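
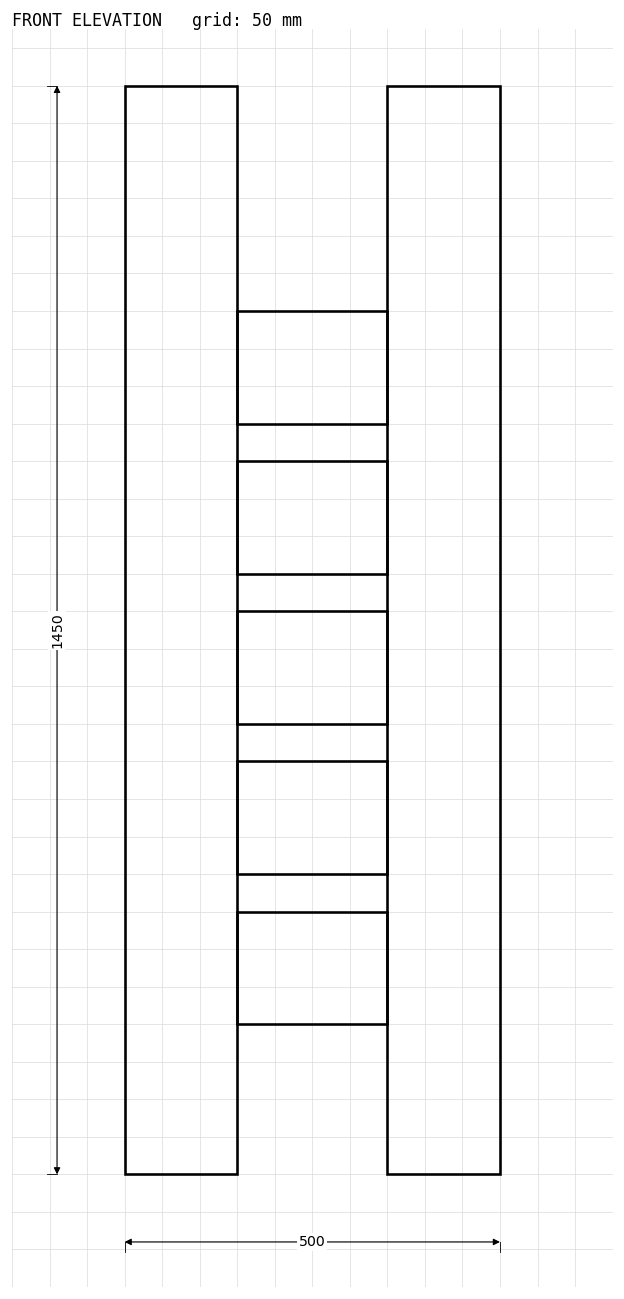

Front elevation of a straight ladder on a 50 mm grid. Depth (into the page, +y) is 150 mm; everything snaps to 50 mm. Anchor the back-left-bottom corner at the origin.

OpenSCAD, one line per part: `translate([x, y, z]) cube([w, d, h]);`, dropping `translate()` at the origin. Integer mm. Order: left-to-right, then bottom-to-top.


cube([150, 150, 1450]);
translate([150, 0, 200]) cube([200, 150, 150]);
translate([150, 0, 400]) cube([200, 150, 150]);
translate([150, 0, 600]) cube([200, 150, 150]);
translate([150, 0, 800]) cube([200, 150, 150]);
translate([150, 0, 1000]) cube([200, 150, 150]);
translate([350, 0, 0]) cube([150, 150, 1450]);


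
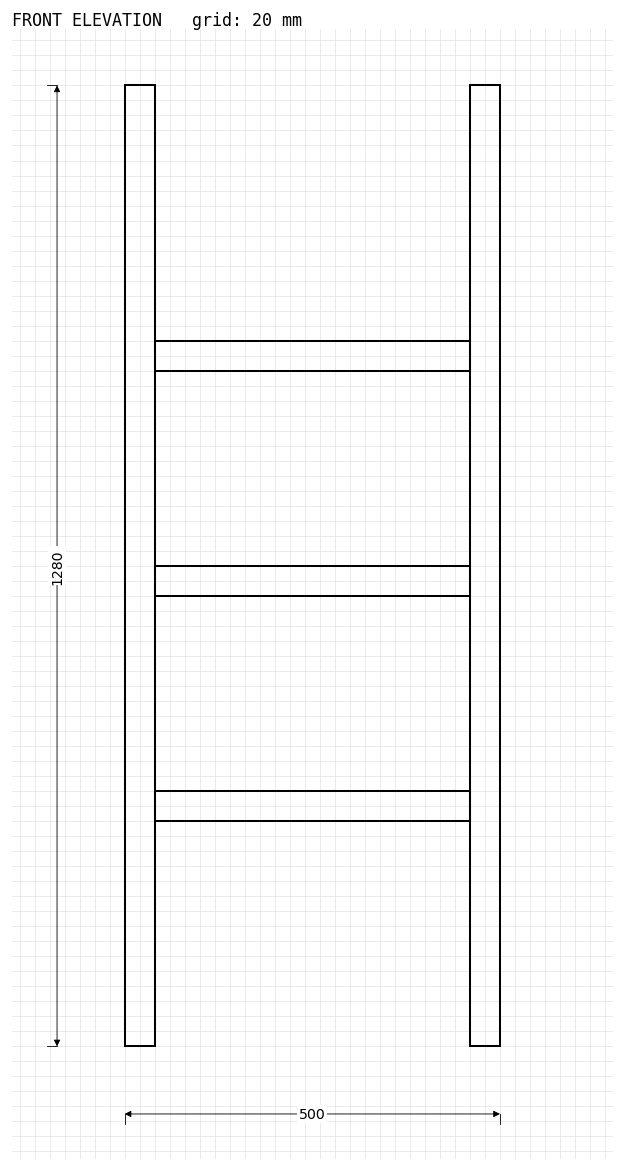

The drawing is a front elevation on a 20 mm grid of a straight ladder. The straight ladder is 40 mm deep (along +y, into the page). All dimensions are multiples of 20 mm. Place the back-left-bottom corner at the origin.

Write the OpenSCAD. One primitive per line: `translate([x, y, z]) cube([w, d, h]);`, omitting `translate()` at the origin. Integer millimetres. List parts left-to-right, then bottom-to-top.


cube([40, 40, 1280]);
translate([40, 0, 300]) cube([420, 40, 40]);
translate([40, 0, 600]) cube([420, 40, 40]);
translate([40, 0, 900]) cube([420, 40, 40]);
translate([460, 0, 0]) cube([40, 40, 1280]);


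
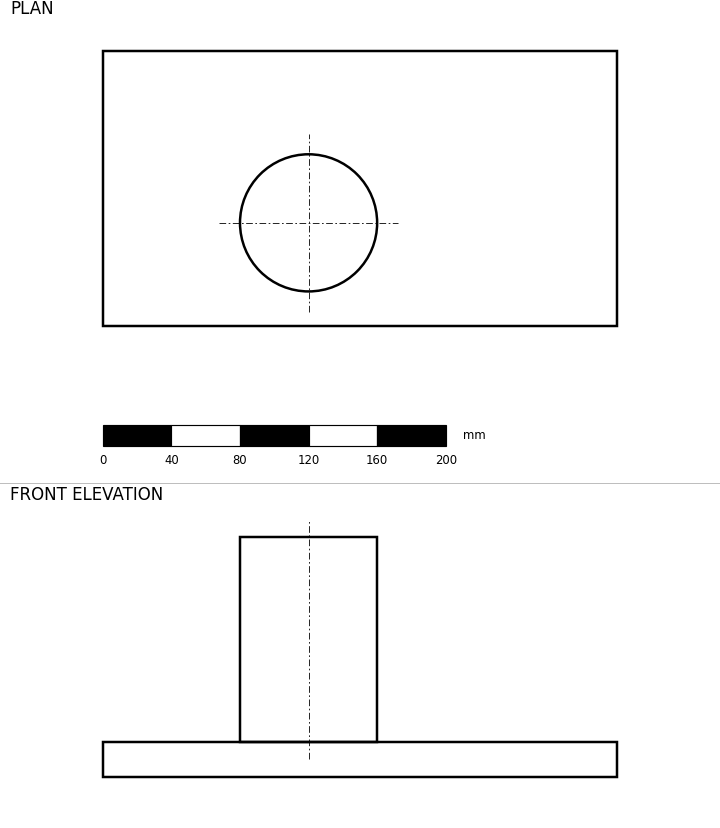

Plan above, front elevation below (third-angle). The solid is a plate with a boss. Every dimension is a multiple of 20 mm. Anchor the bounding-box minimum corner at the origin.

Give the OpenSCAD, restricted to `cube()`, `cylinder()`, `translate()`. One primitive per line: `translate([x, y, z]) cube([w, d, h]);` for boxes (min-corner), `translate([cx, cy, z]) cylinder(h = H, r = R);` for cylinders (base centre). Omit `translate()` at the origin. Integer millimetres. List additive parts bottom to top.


cube([300, 160, 20]);
translate([120, 60, 20]) cylinder(h = 120, r = 40);


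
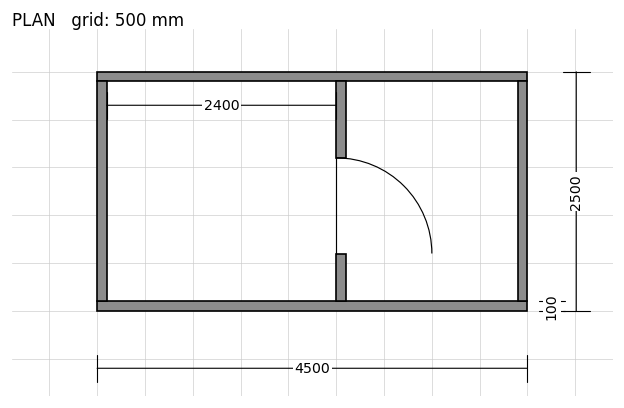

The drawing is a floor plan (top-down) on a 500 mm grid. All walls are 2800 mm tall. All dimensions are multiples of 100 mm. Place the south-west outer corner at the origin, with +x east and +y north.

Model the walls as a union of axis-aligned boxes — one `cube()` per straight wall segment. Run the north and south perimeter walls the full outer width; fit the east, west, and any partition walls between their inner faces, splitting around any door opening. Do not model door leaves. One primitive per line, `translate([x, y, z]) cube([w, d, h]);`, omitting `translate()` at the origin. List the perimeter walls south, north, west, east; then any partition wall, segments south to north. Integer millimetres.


cube([4500, 100, 2800]);
translate([0, 2400, 0]) cube([4500, 100, 2800]);
translate([0, 100, 0]) cube([100, 2300, 2800]);
translate([4400, 100, 0]) cube([100, 2300, 2800]);
translate([2500, 100, 0]) cube([100, 500, 2800]);
translate([2500, 1600, 0]) cube([100, 800, 2800]);


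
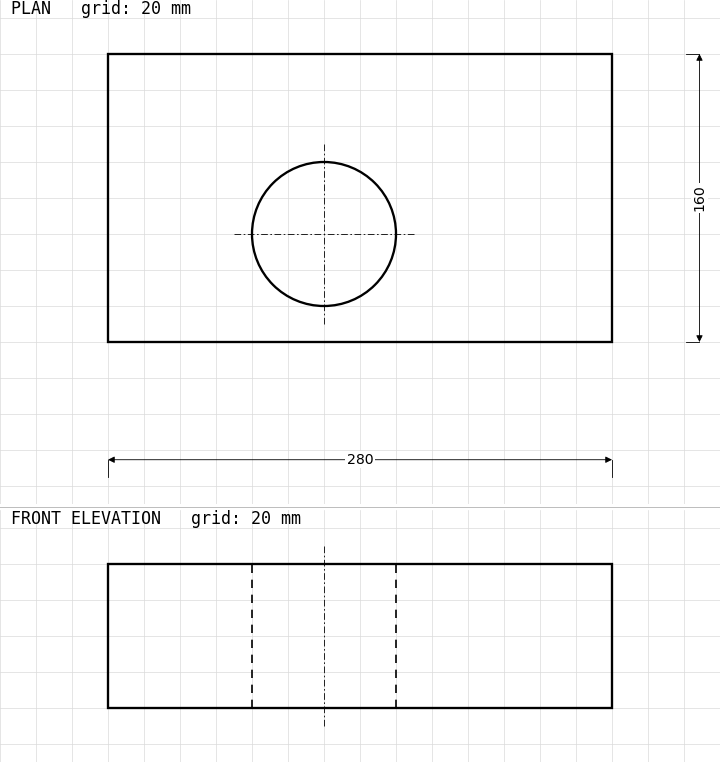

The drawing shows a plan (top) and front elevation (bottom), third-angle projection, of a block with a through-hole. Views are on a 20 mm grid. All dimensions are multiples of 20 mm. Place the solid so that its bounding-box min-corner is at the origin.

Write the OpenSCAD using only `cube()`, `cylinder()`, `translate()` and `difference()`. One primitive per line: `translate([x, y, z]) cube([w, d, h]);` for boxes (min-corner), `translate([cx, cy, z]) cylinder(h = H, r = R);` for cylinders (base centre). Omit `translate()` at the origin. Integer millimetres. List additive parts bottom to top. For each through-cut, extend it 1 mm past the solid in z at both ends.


difference() {
  cube([280, 160, 80]);
  translate([120, 60, -1]) cylinder(h = 82, r = 40);
}


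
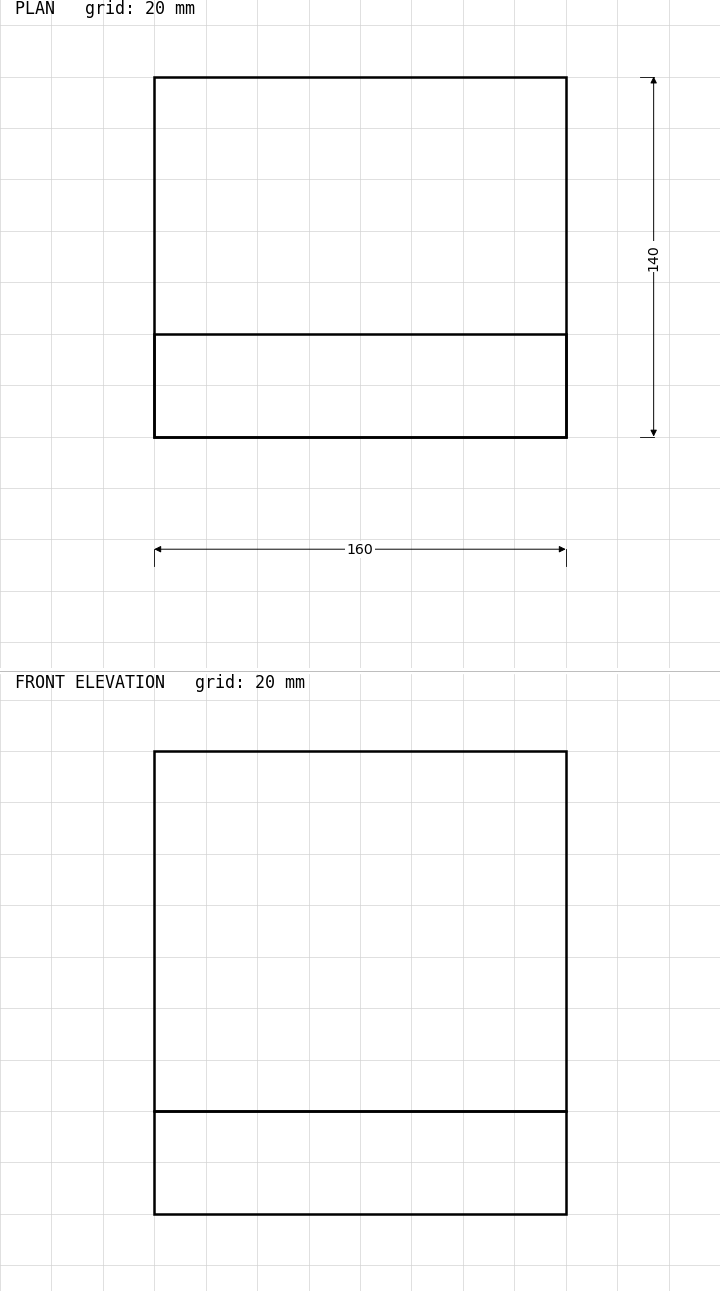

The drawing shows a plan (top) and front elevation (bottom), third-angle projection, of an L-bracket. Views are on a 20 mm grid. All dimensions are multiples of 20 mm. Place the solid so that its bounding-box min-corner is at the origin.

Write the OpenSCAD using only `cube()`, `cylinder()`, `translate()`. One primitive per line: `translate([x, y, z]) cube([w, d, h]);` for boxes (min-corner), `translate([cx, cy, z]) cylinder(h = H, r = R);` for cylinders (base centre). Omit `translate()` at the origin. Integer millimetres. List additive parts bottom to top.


cube([160, 140, 40]);
translate([0, 0, 40]) cube([160, 40, 140]);


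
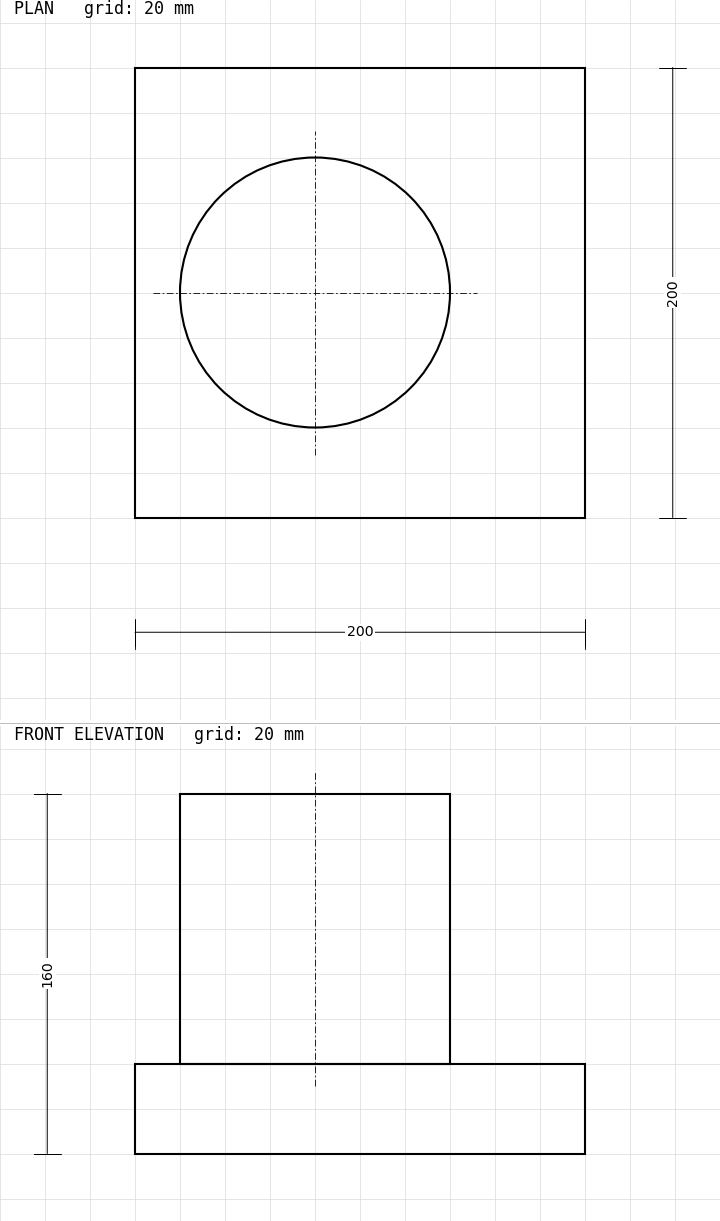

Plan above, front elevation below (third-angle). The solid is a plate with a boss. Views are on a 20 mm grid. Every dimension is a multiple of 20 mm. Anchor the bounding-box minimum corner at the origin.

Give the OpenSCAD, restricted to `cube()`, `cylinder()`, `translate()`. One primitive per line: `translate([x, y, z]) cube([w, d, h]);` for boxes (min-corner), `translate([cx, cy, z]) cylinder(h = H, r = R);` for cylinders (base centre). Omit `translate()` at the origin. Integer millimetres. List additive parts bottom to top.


cube([200, 200, 40]);
translate([80, 100, 40]) cylinder(h = 120, r = 60);


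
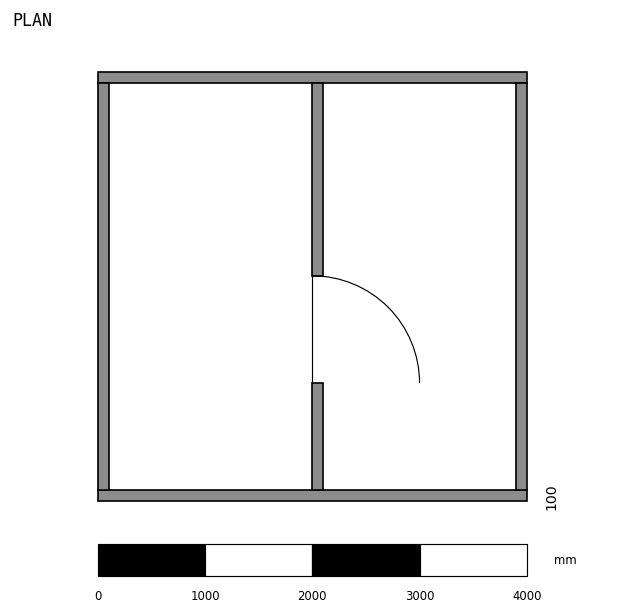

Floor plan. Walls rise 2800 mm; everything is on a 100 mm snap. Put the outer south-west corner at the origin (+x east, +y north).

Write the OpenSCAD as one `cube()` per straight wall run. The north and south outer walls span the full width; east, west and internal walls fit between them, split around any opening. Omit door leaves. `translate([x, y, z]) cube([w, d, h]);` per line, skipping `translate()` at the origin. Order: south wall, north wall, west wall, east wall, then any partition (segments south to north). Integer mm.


cube([4000, 100, 2800]);
translate([0, 3900, 0]) cube([4000, 100, 2800]);
translate([0, 100, 0]) cube([100, 3800, 2800]);
translate([3900, 100, 0]) cube([100, 3800, 2800]);
translate([2000, 100, 0]) cube([100, 1000, 2800]);
translate([2000, 2100, 0]) cube([100, 1800, 2800]);


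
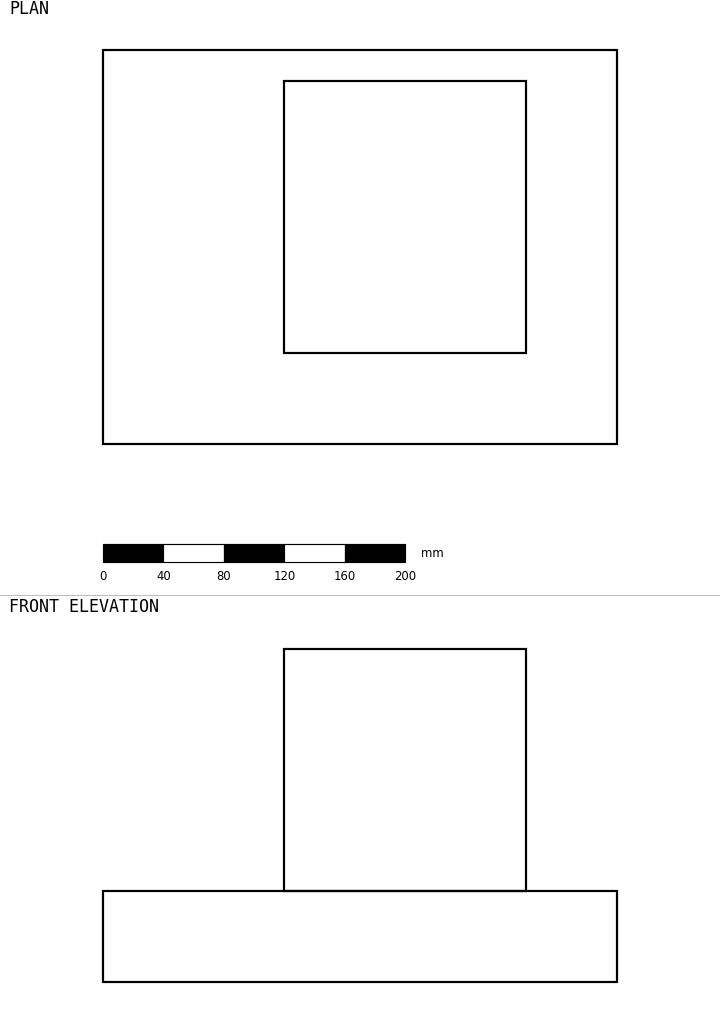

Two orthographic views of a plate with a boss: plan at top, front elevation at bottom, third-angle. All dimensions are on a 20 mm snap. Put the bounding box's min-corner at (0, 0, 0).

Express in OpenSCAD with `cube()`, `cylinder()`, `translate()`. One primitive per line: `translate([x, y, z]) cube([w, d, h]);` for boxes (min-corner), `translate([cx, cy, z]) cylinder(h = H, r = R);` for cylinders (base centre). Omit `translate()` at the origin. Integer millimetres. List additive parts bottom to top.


cube([340, 260, 60]);
translate([120, 60, 60]) cube([160, 180, 160]);


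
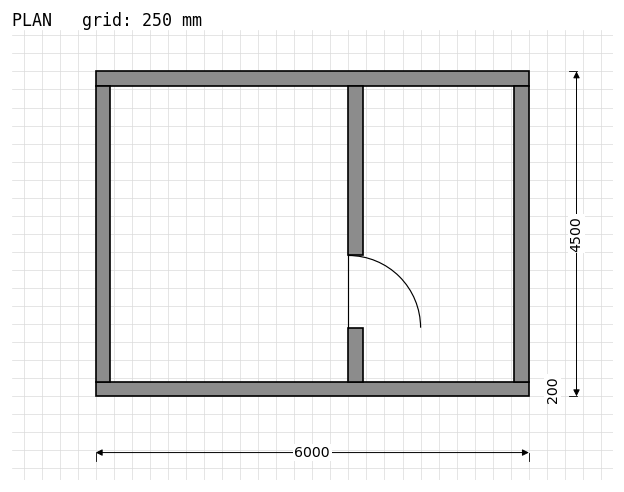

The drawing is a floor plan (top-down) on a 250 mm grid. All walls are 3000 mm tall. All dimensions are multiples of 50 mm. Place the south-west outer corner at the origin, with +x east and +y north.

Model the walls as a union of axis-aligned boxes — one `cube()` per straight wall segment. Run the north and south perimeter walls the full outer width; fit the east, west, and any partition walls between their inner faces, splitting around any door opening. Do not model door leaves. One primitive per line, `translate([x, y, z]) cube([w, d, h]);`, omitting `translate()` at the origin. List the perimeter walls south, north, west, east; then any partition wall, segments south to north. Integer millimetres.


cube([6000, 200, 3000]);
translate([0, 4300, 0]) cube([6000, 200, 3000]);
translate([0, 200, 0]) cube([200, 4100, 3000]);
translate([5800, 200, 0]) cube([200, 4100, 3000]);
translate([3500, 200, 0]) cube([200, 750, 3000]);
translate([3500, 1950, 0]) cube([200, 2350, 3000]);


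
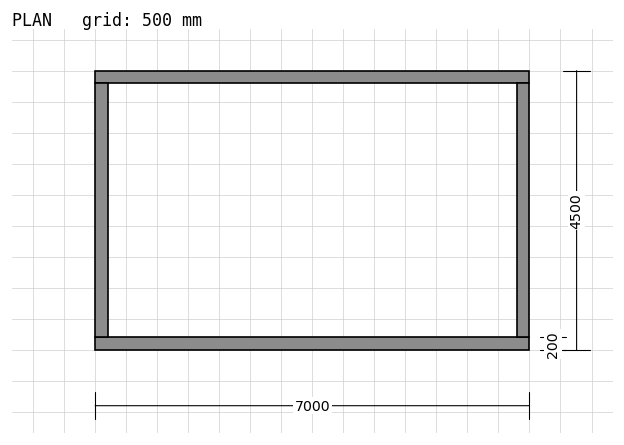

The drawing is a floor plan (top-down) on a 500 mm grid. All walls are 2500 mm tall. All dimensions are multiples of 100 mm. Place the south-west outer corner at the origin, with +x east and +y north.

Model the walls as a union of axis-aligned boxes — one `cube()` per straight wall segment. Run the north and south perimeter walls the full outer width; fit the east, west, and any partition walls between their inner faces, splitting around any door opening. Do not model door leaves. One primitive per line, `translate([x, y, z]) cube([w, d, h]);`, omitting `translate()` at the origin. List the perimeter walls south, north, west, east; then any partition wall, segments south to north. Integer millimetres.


cube([7000, 200, 2500]);
translate([0, 4300, 0]) cube([7000, 200, 2500]);
translate([0, 200, 0]) cube([200, 4100, 2500]);
translate([6800, 200, 0]) cube([200, 4100, 2500]);


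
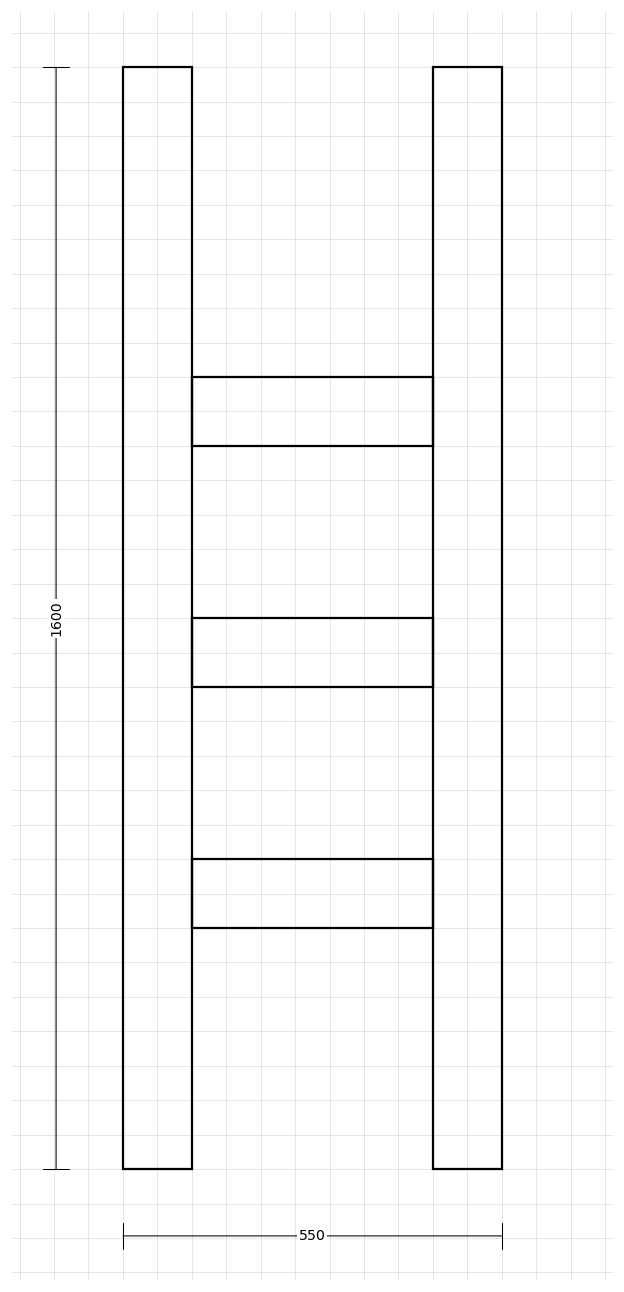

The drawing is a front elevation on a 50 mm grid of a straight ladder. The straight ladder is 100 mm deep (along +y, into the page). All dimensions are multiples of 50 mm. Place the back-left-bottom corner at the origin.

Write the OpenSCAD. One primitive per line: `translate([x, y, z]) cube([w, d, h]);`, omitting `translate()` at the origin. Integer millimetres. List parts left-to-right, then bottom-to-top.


cube([100, 100, 1600]);
translate([100, 0, 350]) cube([350, 100, 100]);
translate([100, 0, 700]) cube([350, 100, 100]);
translate([100, 0, 1050]) cube([350, 100, 100]);
translate([450, 0, 0]) cube([100, 100, 1600]);


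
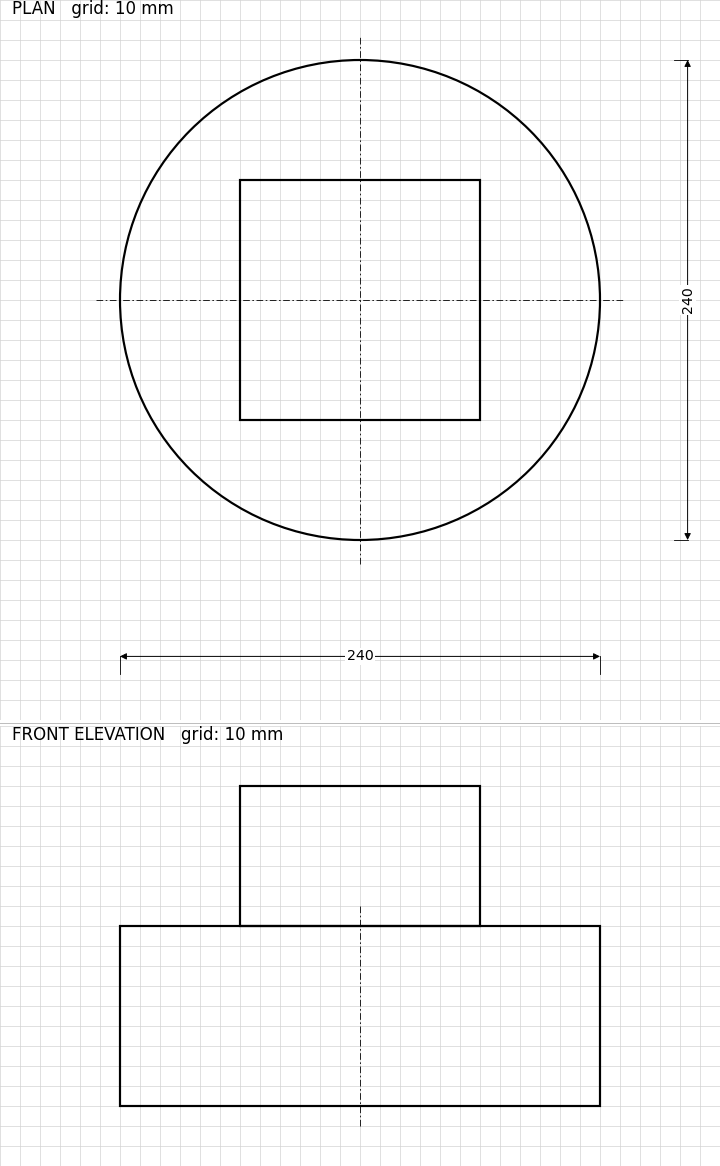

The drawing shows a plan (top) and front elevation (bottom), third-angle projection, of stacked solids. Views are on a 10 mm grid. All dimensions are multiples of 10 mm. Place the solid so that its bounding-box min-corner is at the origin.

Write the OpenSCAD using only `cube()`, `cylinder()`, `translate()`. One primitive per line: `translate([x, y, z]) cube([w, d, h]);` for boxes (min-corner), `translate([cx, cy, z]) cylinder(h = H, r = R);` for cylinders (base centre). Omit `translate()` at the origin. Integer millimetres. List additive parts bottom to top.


translate([120, 120, 0]) cylinder(h = 90, r = 120);
translate([60, 60, 90]) cube([120, 120, 70]);


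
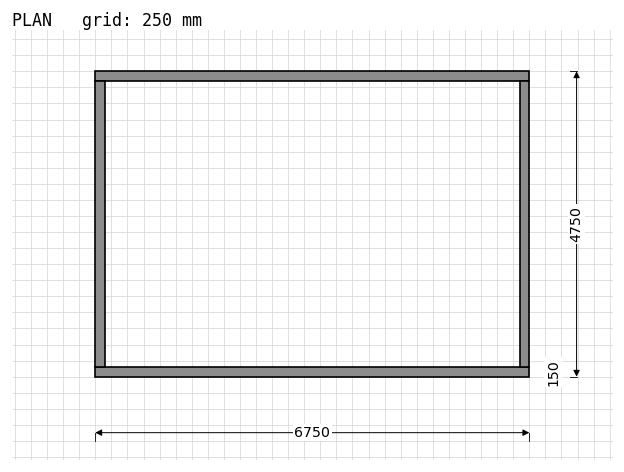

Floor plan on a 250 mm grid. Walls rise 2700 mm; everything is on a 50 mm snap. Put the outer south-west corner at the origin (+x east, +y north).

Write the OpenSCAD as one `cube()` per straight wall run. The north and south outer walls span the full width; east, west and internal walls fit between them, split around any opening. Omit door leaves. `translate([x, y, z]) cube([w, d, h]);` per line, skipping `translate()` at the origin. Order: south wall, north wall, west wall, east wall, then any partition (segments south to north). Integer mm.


cube([6750, 150, 2700]);
translate([0, 4600, 0]) cube([6750, 150, 2700]);
translate([0, 150, 0]) cube([150, 4450, 2700]);
translate([6600, 150, 0]) cube([150, 4450, 2700]);


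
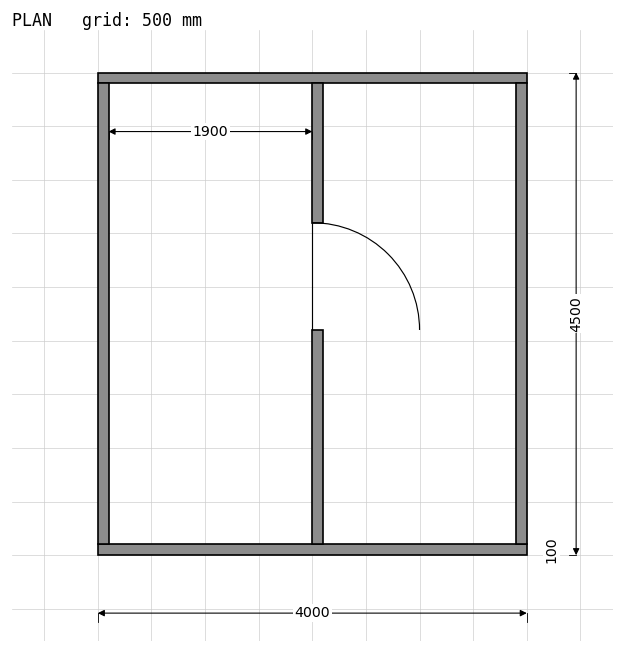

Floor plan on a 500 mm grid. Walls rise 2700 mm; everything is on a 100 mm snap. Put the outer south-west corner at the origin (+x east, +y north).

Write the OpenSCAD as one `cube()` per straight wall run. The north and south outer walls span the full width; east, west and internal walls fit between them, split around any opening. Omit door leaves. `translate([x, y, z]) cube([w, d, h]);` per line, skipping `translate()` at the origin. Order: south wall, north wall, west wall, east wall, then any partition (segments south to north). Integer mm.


cube([4000, 100, 2700]);
translate([0, 4400, 0]) cube([4000, 100, 2700]);
translate([0, 100, 0]) cube([100, 4300, 2700]);
translate([3900, 100, 0]) cube([100, 4300, 2700]);
translate([2000, 100, 0]) cube([100, 2000, 2700]);
translate([2000, 3100, 0]) cube([100, 1300, 2700]);


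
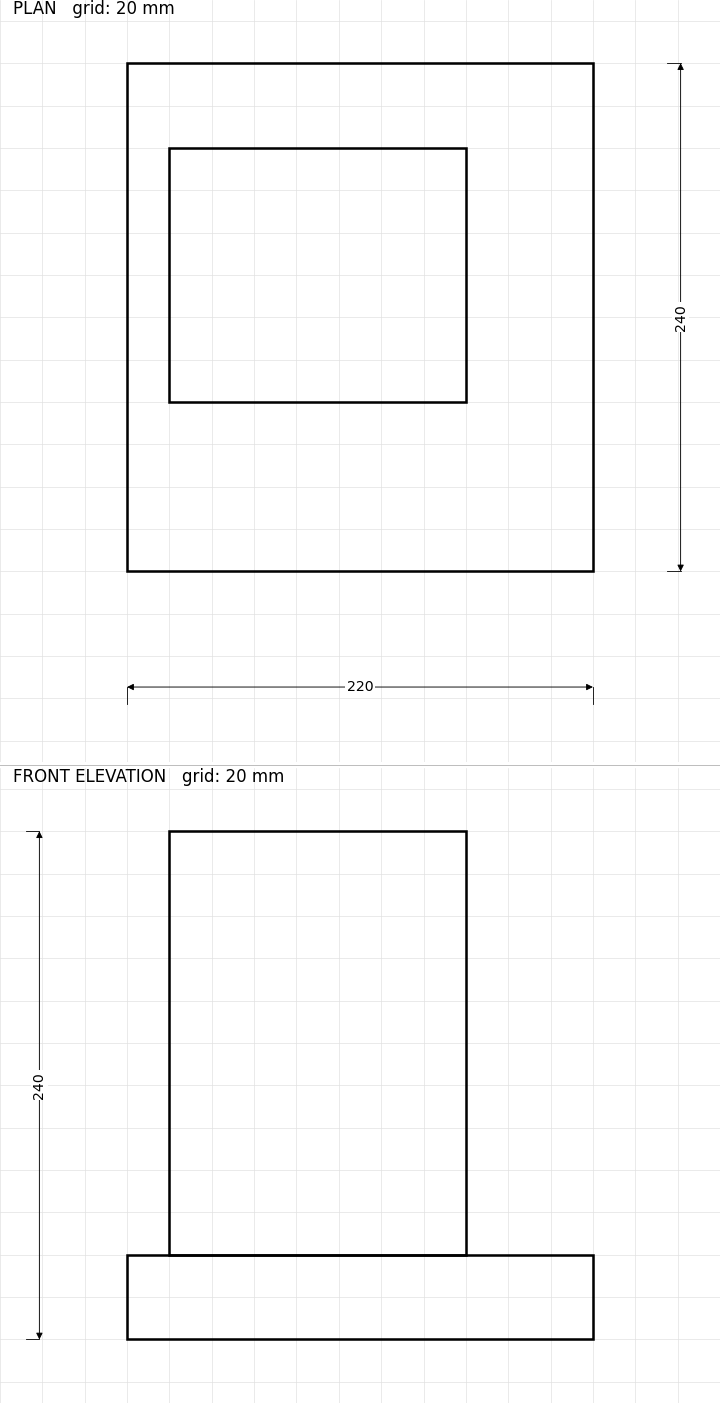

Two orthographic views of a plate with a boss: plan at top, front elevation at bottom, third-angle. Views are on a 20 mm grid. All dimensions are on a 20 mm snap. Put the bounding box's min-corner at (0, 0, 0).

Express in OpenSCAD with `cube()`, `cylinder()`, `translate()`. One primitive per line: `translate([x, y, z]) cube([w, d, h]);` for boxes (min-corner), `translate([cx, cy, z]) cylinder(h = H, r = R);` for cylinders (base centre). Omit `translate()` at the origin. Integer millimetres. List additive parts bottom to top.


cube([220, 240, 40]);
translate([20, 80, 40]) cube([140, 120, 200]);


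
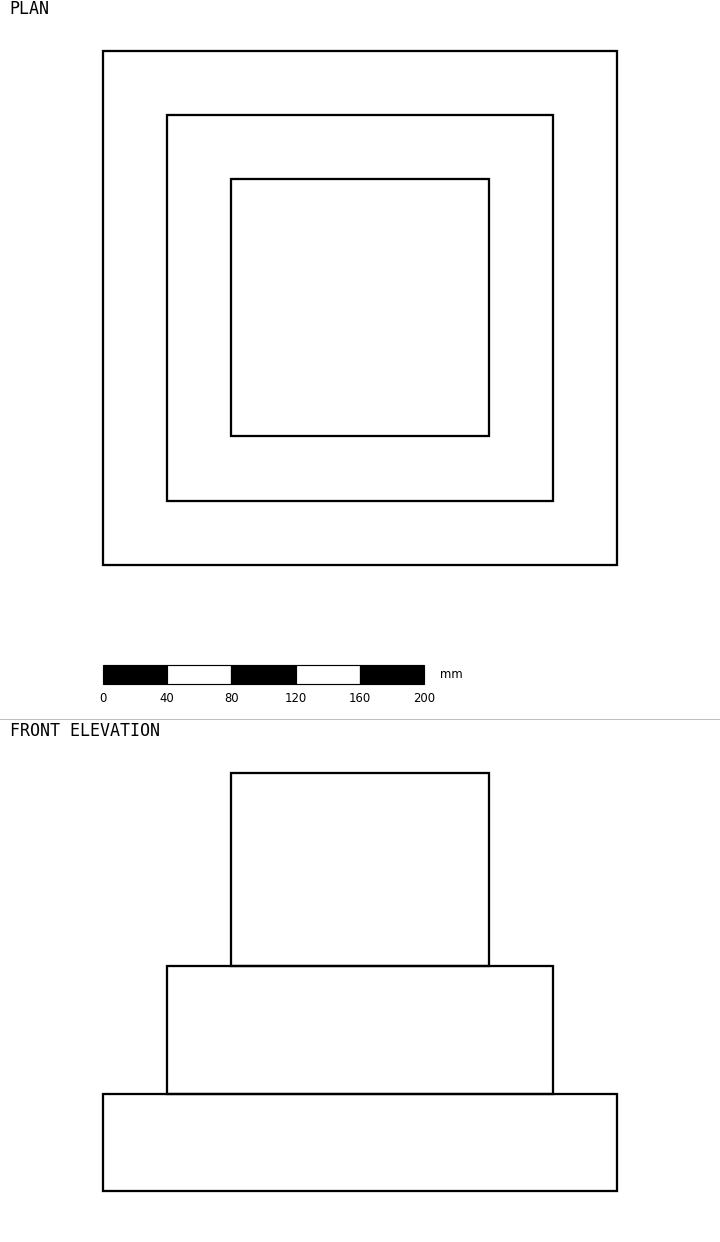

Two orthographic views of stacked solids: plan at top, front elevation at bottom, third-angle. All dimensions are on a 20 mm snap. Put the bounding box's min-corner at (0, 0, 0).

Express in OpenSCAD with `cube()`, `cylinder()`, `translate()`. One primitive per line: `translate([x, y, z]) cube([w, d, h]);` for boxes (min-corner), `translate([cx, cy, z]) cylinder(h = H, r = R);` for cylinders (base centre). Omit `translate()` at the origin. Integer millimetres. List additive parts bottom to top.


cube([320, 320, 60]);
translate([40, 40, 60]) cube([240, 240, 80]);
translate([80, 80, 140]) cube([160, 160, 120]);


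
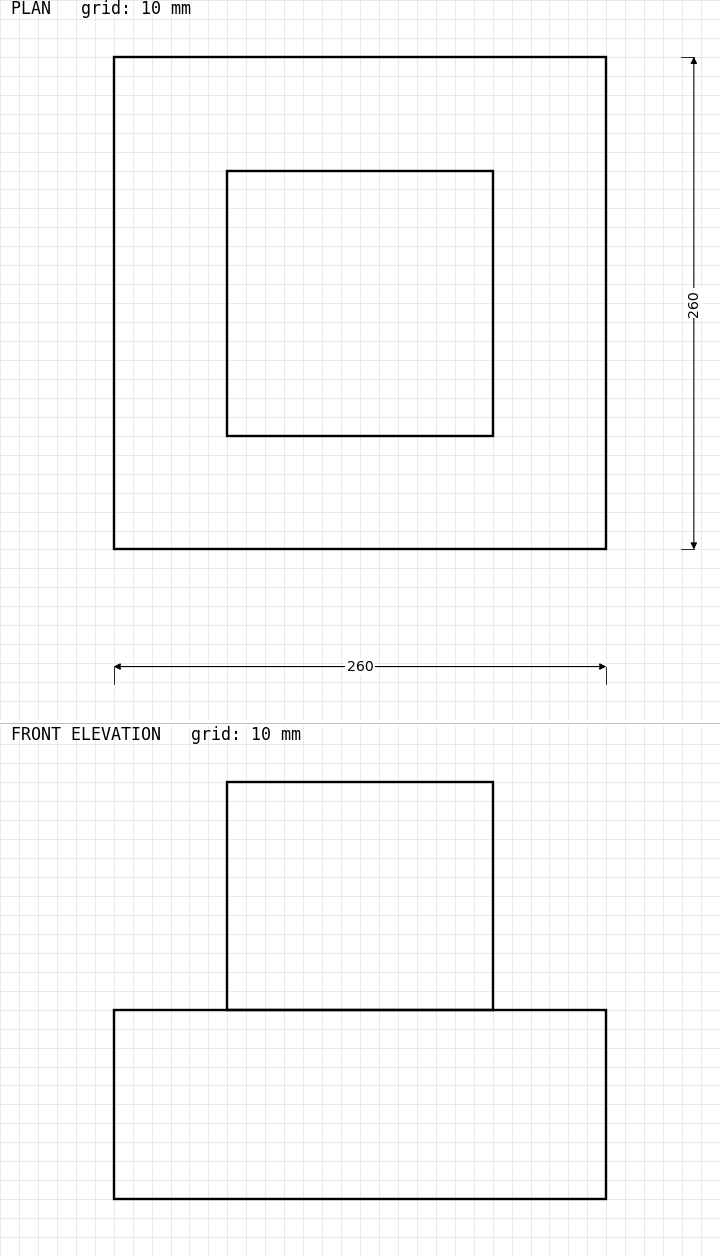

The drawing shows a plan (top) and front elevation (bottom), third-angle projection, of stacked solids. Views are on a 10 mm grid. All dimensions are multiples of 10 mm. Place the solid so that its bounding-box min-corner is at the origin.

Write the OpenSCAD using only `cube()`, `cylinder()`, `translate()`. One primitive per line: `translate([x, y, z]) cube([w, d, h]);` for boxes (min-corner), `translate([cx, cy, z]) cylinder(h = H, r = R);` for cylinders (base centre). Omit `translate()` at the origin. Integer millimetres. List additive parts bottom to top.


cube([260, 260, 100]);
translate([60, 60, 100]) cube([140, 140, 120]);


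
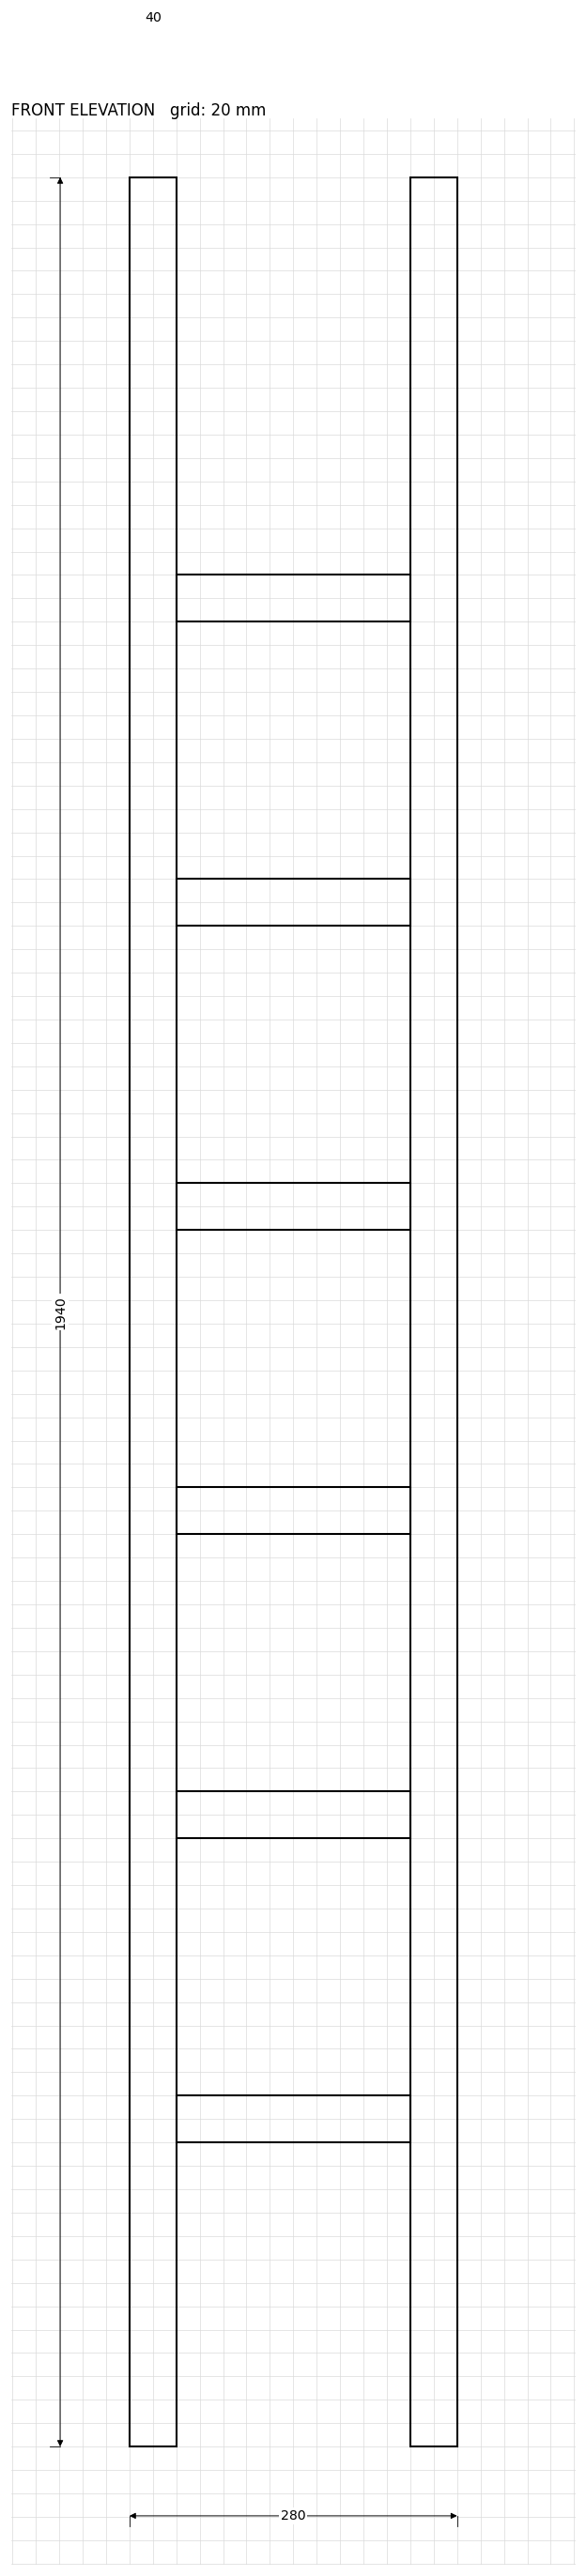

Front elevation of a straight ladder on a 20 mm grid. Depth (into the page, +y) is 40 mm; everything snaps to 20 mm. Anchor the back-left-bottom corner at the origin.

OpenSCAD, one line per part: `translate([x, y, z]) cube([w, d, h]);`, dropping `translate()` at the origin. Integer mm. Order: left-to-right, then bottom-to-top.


cube([40, 40, 1940]);
translate([40, 0, 260]) cube([200, 40, 40]);
translate([40, 0, 520]) cube([200, 40, 40]);
translate([40, 0, 780]) cube([200, 40, 40]);
translate([40, 0, 1040]) cube([200, 40, 40]);
translate([40, 0, 1300]) cube([200, 40, 40]);
translate([40, 0, 1560]) cube([200, 40, 40]);
translate([240, 0, 0]) cube([40, 40, 1940]);


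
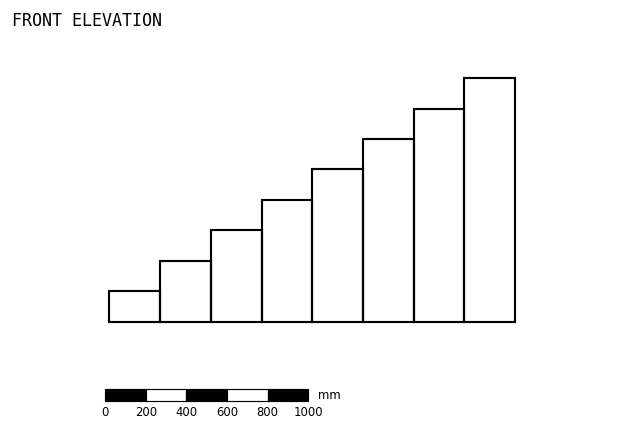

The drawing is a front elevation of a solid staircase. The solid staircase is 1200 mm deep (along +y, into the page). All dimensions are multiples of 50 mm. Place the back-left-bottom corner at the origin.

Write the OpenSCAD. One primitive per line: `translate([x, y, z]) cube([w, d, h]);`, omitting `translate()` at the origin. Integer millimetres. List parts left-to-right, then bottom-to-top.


cube([250, 1200, 150]);
translate([250, 0, 0]) cube([250, 1200, 300]);
translate([500, 0, 0]) cube([250, 1200, 450]);
translate([750, 0, 0]) cube([250, 1200, 600]);
translate([1000, 0, 0]) cube([250, 1200, 750]);
translate([1250, 0, 0]) cube([250, 1200, 900]);
translate([1500, 0, 0]) cube([250, 1200, 1050]);
translate([1750, 0, 0]) cube([250, 1200, 1200]);


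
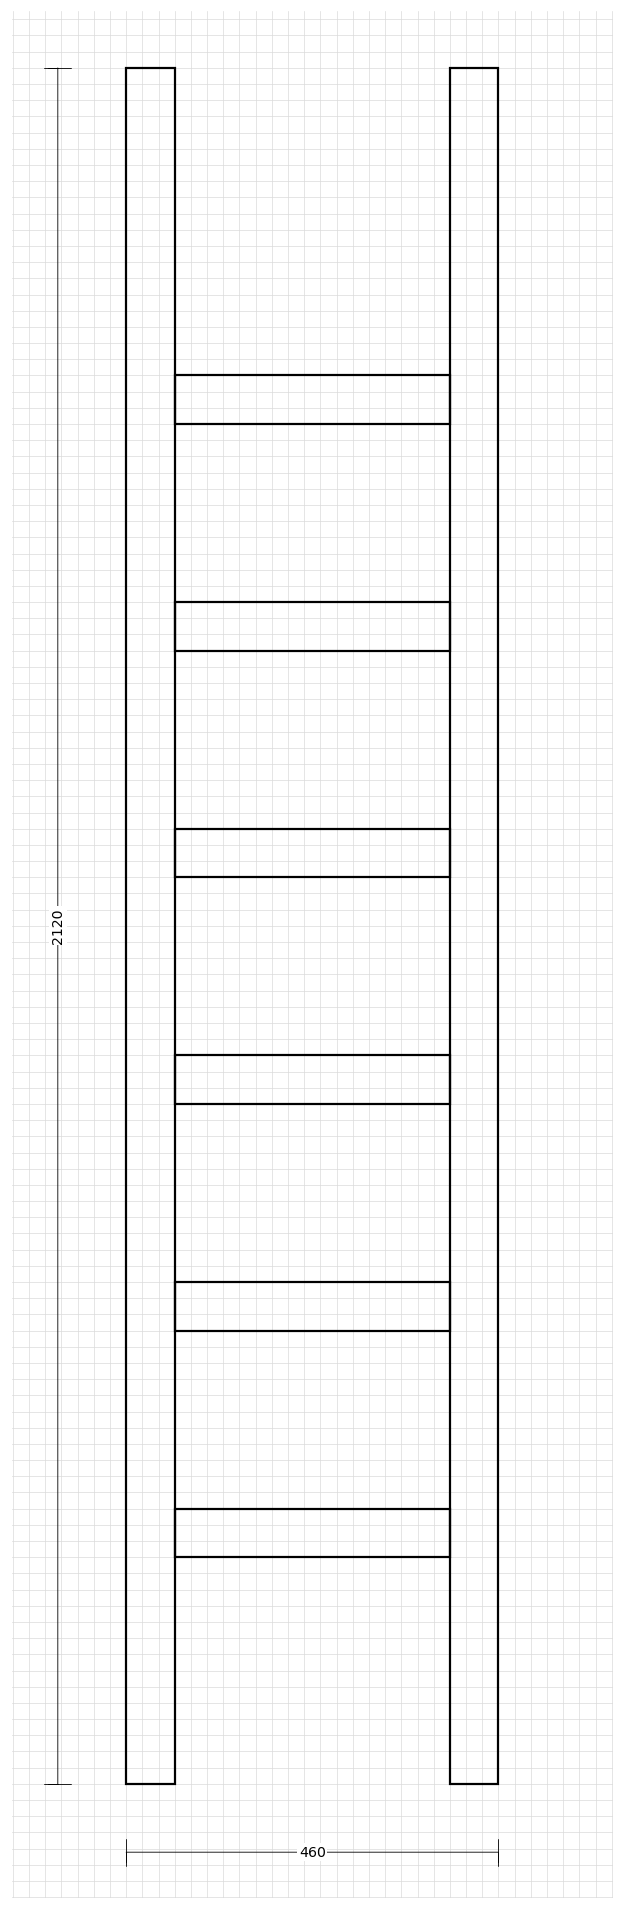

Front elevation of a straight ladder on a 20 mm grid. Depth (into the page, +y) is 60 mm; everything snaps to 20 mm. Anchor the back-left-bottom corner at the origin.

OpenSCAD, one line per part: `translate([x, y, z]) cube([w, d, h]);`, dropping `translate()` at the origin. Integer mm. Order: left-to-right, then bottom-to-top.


cube([60, 60, 2120]);
translate([60, 0, 280]) cube([340, 60, 60]);
translate([60, 0, 560]) cube([340, 60, 60]);
translate([60, 0, 840]) cube([340, 60, 60]);
translate([60, 0, 1120]) cube([340, 60, 60]);
translate([60, 0, 1400]) cube([340, 60, 60]);
translate([60, 0, 1680]) cube([340, 60, 60]);
translate([400, 0, 0]) cube([60, 60, 2120]);


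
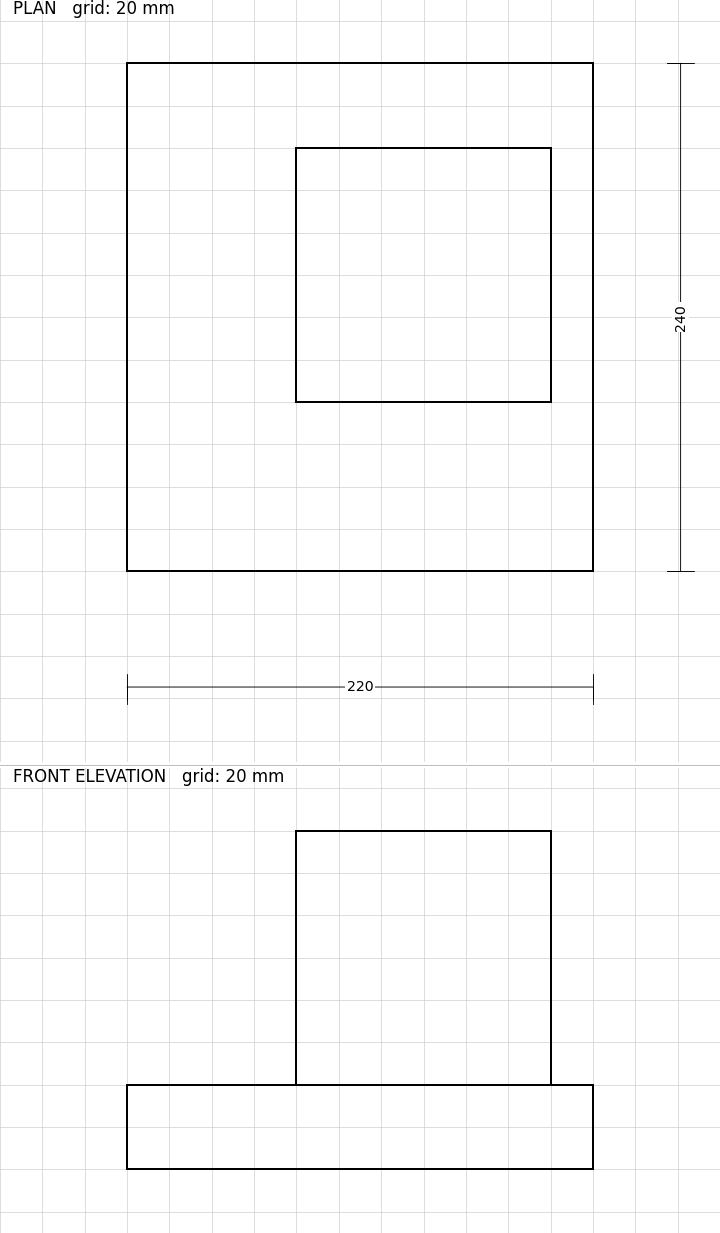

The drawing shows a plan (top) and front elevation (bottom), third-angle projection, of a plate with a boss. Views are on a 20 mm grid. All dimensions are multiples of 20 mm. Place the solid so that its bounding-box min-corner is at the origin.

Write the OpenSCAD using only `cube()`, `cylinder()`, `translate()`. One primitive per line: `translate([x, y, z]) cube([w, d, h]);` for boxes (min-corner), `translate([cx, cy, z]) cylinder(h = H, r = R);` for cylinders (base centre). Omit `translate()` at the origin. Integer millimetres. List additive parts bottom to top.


cube([220, 240, 40]);
translate([80, 80, 40]) cube([120, 120, 120]);


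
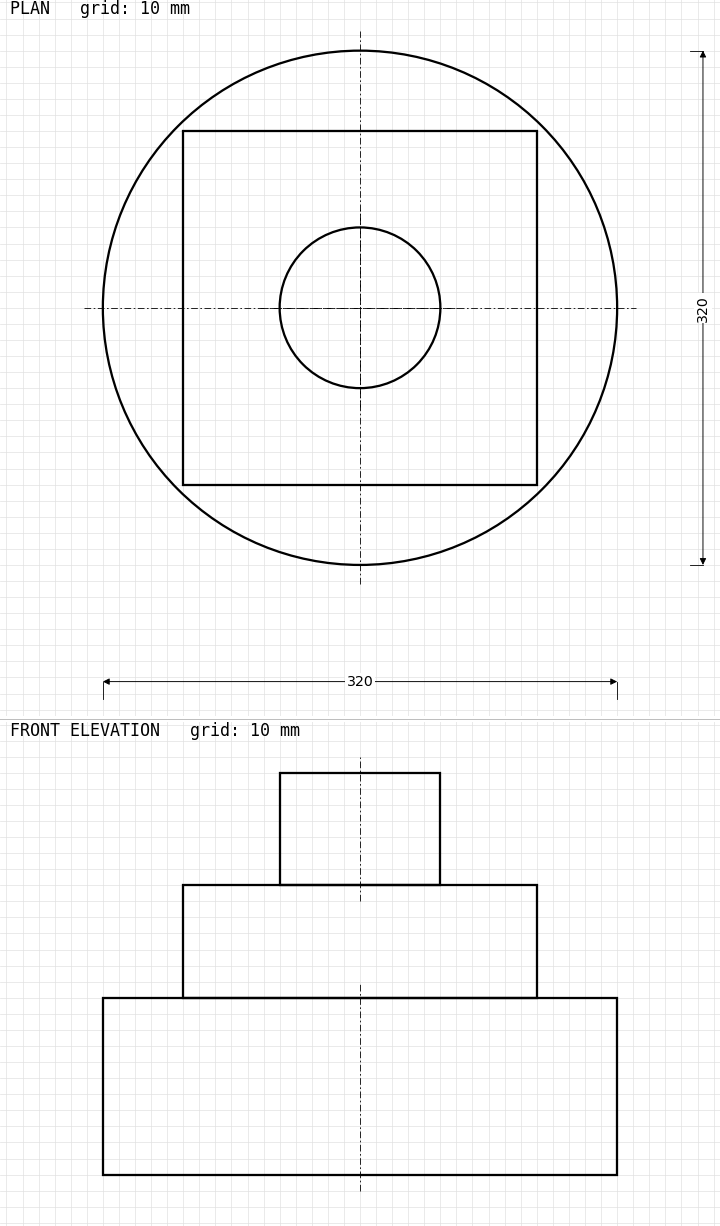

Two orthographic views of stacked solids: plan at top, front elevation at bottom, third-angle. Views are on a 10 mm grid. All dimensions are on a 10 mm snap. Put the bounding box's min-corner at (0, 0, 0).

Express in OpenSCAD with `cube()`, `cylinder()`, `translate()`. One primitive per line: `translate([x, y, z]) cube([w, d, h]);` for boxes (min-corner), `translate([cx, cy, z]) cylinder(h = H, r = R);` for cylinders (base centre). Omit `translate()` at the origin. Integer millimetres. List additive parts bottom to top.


translate([160, 160, 0]) cylinder(h = 110, r = 160);
translate([50, 50, 110]) cube([220, 220, 70]);
translate([160, 160, 180]) cylinder(h = 70, r = 50);


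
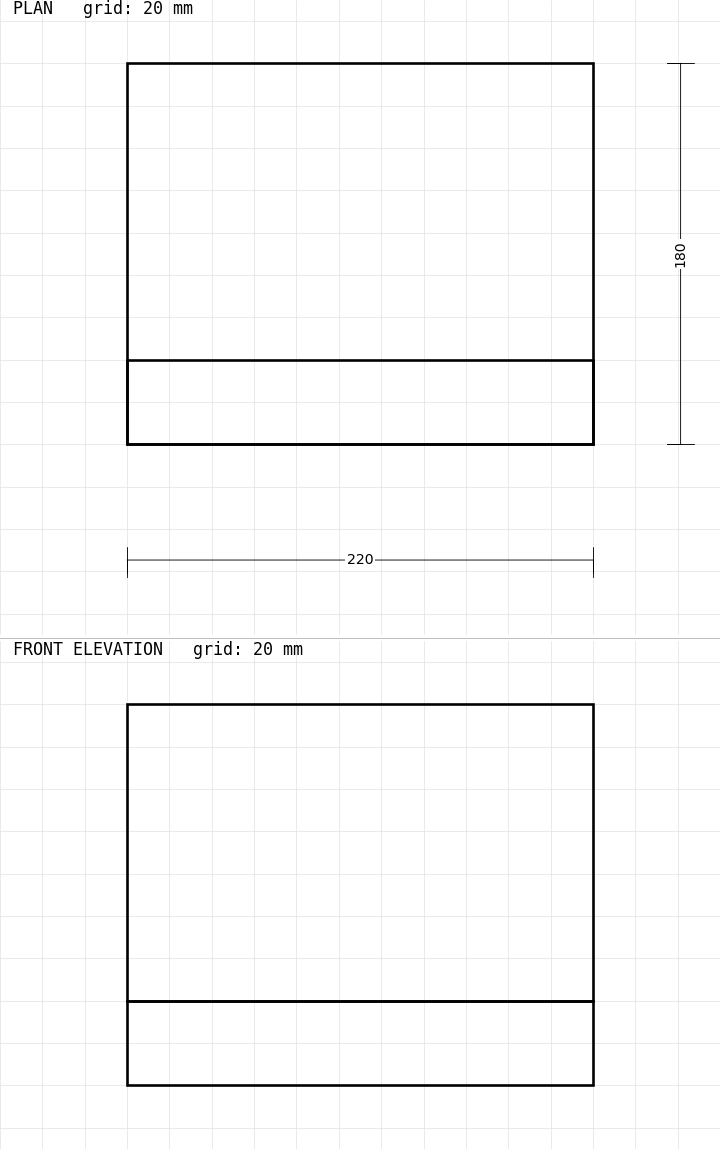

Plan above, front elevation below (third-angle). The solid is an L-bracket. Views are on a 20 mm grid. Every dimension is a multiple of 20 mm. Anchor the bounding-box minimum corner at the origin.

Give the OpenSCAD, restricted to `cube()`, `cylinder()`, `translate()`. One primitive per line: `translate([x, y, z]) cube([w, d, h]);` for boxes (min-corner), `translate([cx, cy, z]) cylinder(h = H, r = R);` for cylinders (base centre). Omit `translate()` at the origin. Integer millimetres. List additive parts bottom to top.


cube([220, 180, 40]);
translate([0, 0, 40]) cube([220, 40, 140]);


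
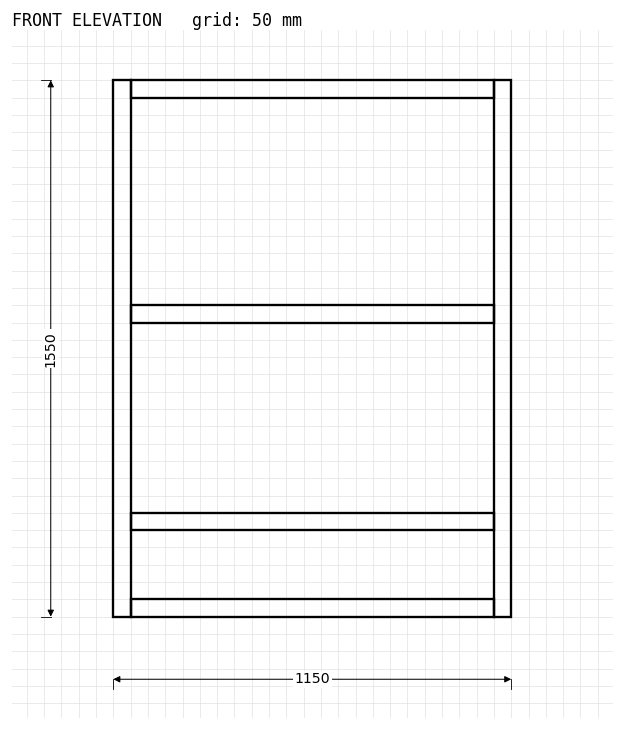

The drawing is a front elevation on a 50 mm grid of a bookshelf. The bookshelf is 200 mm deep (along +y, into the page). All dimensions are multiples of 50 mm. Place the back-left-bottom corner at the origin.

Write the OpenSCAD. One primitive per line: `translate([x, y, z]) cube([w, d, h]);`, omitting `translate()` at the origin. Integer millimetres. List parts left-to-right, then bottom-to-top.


cube([50, 200, 1550]);
translate([50, 0, 0]) cube([1050, 200, 50]);
translate([50, 0, 250]) cube([1050, 200, 50]);
translate([50, 0, 850]) cube([1050, 200, 50]);
translate([50, 0, 1500]) cube([1050, 200, 50]);
translate([1100, 0, 0]) cube([50, 200, 1550]);


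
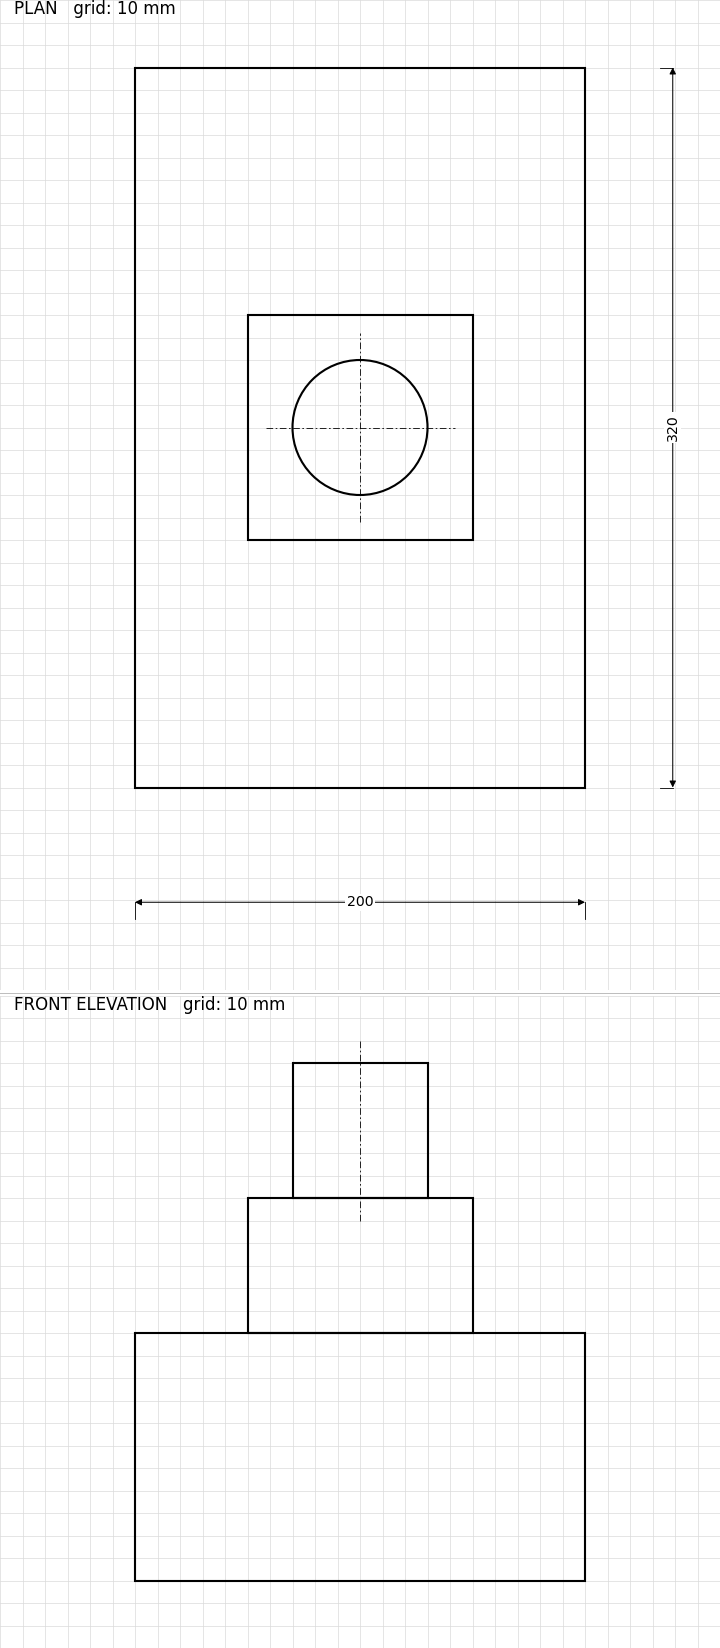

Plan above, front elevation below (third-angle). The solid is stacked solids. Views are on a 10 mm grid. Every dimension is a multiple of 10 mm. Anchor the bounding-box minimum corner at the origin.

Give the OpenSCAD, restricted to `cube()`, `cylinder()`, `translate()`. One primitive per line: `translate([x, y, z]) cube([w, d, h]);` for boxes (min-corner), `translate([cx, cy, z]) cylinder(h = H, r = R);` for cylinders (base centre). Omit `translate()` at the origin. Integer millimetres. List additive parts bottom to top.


cube([200, 320, 110]);
translate([50, 110, 110]) cube([100, 100, 60]);
translate([100, 160, 170]) cylinder(h = 60, r = 30);


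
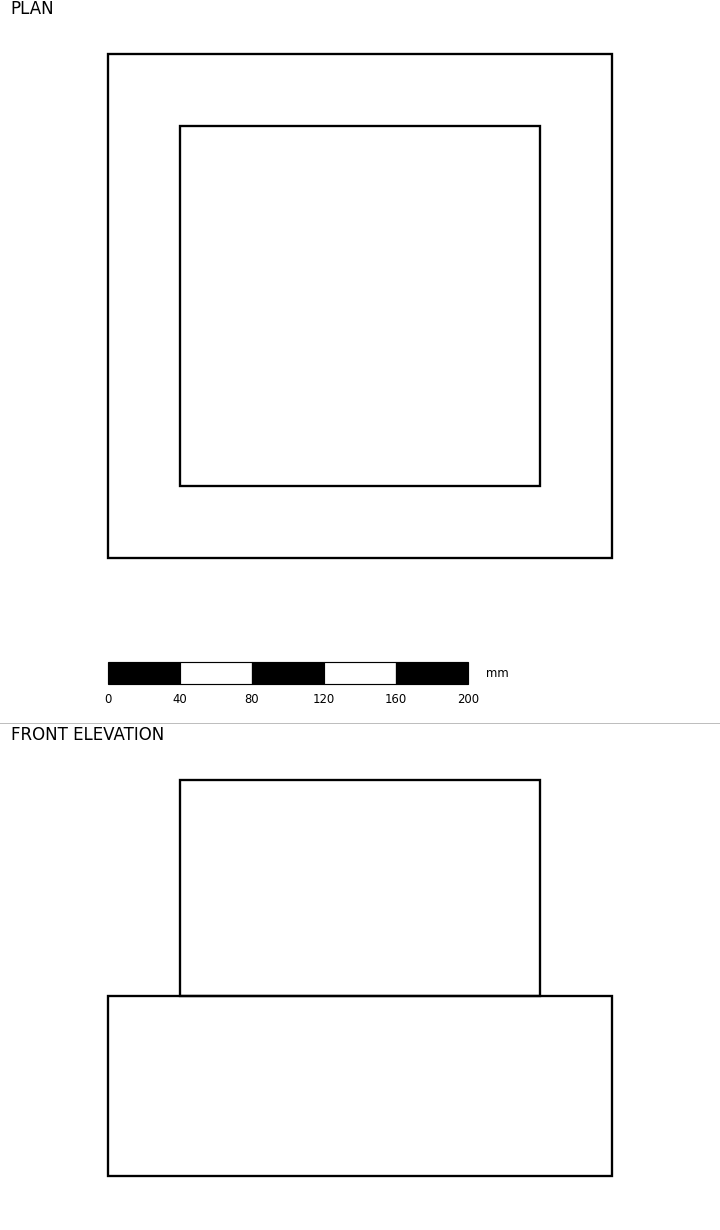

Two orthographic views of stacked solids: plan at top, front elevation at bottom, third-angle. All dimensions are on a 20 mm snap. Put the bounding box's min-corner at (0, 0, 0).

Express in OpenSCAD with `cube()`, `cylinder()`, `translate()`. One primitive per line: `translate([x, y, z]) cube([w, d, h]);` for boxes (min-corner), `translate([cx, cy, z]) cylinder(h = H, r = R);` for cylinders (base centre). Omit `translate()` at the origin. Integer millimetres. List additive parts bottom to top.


cube([280, 280, 100]);
translate([40, 40, 100]) cube([200, 200, 120]);


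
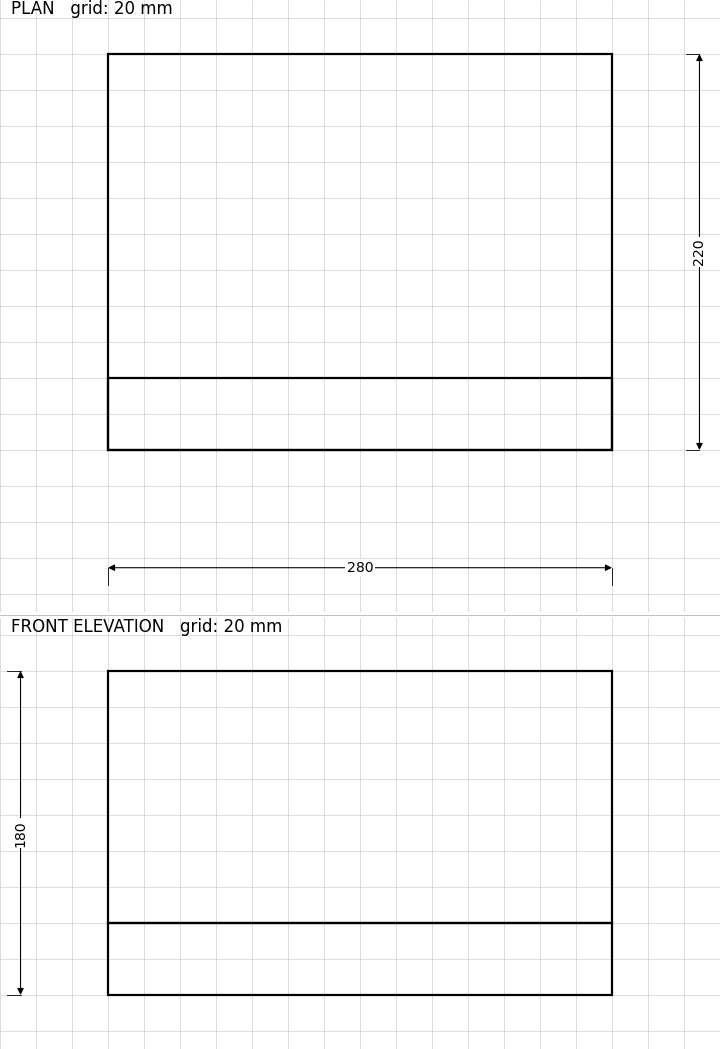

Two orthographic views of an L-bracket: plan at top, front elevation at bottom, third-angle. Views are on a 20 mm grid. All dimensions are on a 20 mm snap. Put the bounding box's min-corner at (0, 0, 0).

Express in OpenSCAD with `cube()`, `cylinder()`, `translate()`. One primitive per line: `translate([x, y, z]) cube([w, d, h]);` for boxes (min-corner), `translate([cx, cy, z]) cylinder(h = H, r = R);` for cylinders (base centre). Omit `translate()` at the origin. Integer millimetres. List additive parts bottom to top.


cube([280, 220, 40]);
translate([0, 0, 40]) cube([280, 40, 140]);


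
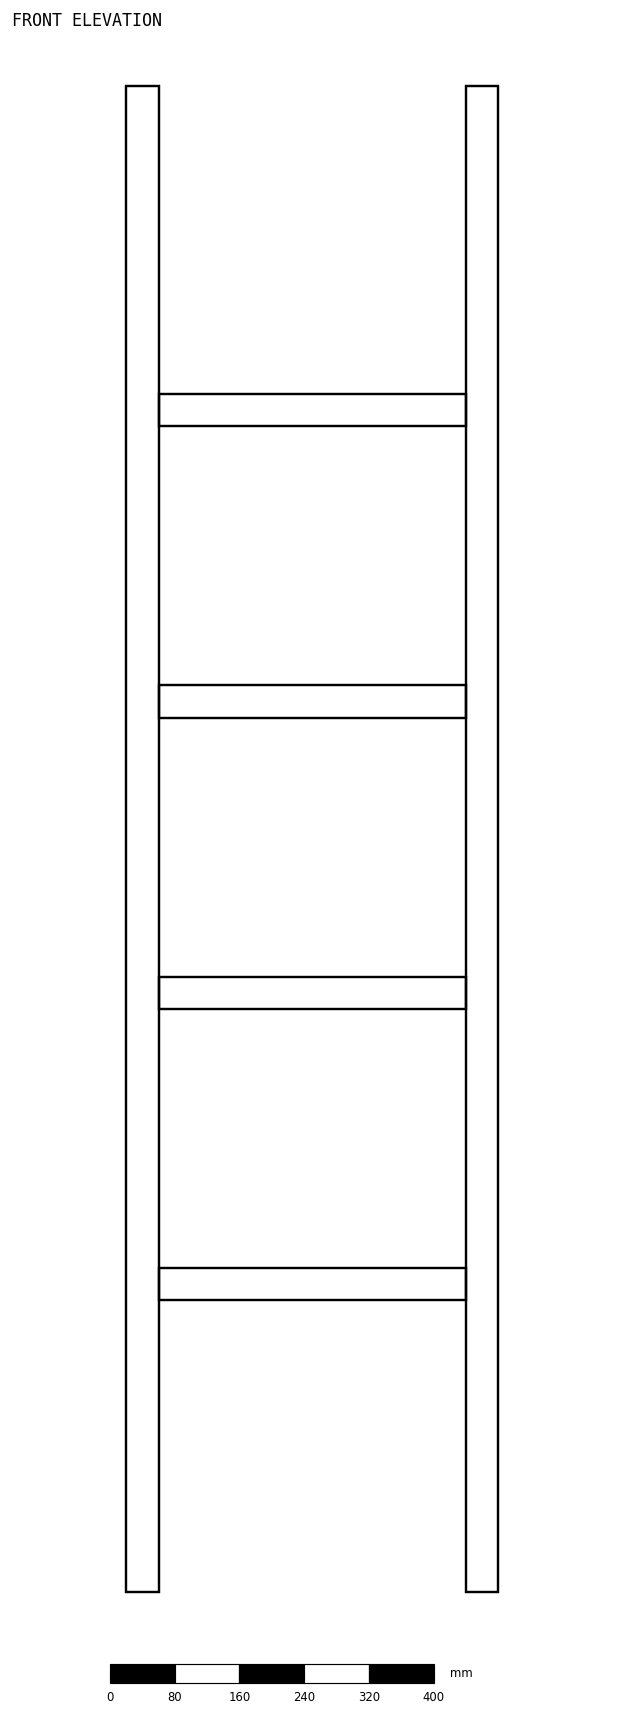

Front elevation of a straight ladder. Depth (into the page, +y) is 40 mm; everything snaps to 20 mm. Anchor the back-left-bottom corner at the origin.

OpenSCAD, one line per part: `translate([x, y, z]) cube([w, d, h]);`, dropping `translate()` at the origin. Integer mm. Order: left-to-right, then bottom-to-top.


cube([40, 40, 1860]);
translate([40, 0, 360]) cube([380, 40, 40]);
translate([40, 0, 720]) cube([380, 40, 40]);
translate([40, 0, 1080]) cube([380, 40, 40]);
translate([40, 0, 1440]) cube([380, 40, 40]);
translate([420, 0, 0]) cube([40, 40, 1860]);


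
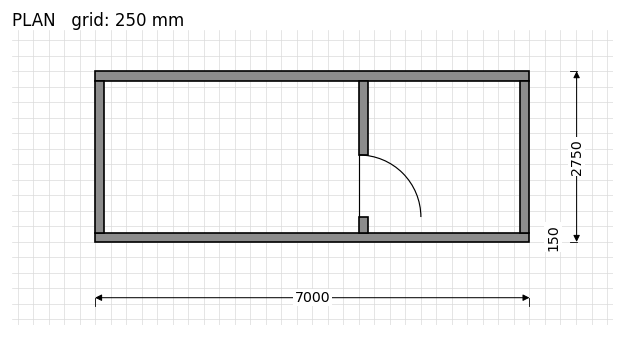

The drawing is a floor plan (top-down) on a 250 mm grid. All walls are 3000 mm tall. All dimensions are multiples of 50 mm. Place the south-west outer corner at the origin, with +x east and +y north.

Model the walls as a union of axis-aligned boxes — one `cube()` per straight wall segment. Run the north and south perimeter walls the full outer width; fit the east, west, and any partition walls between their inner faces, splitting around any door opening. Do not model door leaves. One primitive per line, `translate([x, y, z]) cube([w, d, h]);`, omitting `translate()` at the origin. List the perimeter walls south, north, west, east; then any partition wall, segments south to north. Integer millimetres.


cube([7000, 150, 3000]);
translate([0, 2600, 0]) cube([7000, 150, 3000]);
translate([0, 150, 0]) cube([150, 2450, 3000]);
translate([6850, 150, 0]) cube([150, 2450, 3000]);
translate([4250, 150, 0]) cube([150, 250, 3000]);
translate([4250, 1400, 0]) cube([150, 1200, 3000]);


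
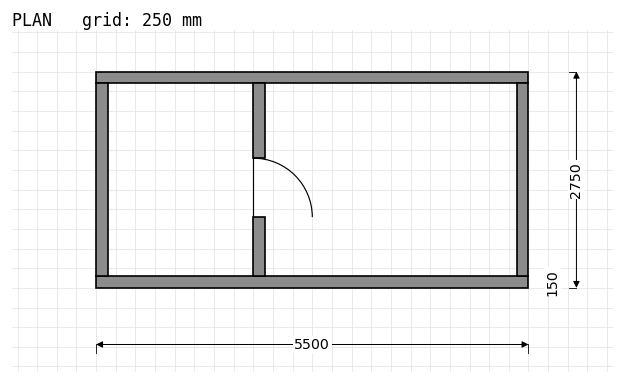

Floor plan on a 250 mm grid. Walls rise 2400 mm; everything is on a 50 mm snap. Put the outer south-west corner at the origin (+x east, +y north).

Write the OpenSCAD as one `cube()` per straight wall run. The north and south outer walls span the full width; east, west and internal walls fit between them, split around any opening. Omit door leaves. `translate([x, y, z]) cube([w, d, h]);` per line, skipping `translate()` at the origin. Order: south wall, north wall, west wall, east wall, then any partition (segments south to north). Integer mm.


cube([5500, 150, 2400]);
translate([0, 2600, 0]) cube([5500, 150, 2400]);
translate([0, 150, 0]) cube([150, 2450, 2400]);
translate([5350, 150, 0]) cube([150, 2450, 2400]);
translate([2000, 150, 0]) cube([150, 750, 2400]);
translate([2000, 1650, 0]) cube([150, 950, 2400]);


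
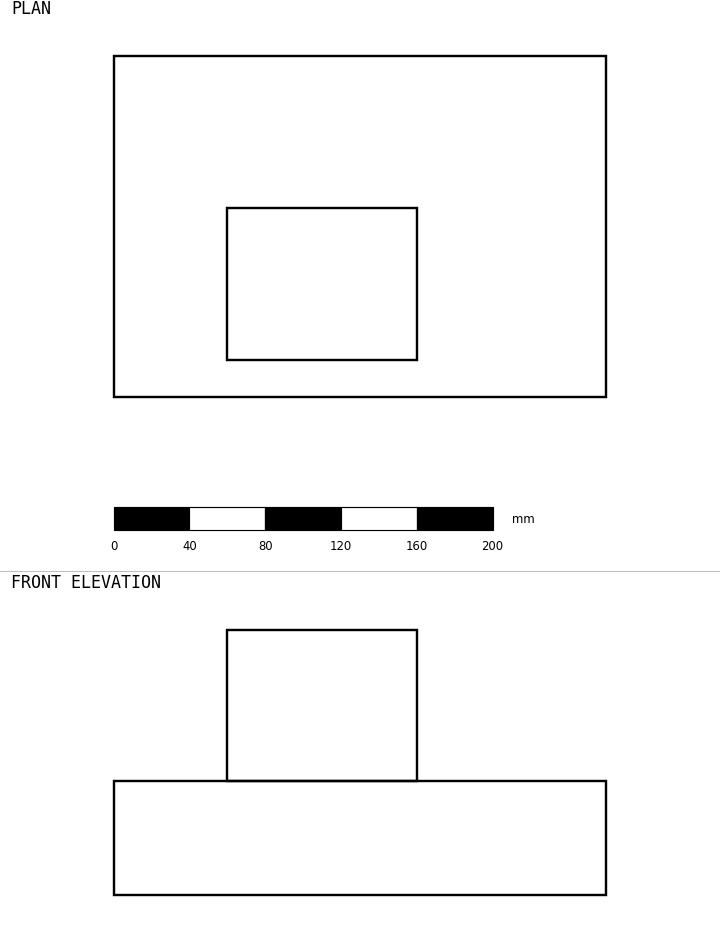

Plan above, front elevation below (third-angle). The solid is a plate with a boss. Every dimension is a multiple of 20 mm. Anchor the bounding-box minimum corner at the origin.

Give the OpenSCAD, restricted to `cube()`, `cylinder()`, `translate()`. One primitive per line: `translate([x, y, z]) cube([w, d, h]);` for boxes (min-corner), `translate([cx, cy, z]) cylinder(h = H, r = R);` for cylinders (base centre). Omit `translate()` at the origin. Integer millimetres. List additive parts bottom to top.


cube([260, 180, 60]);
translate([60, 20, 60]) cube([100, 80, 80]);


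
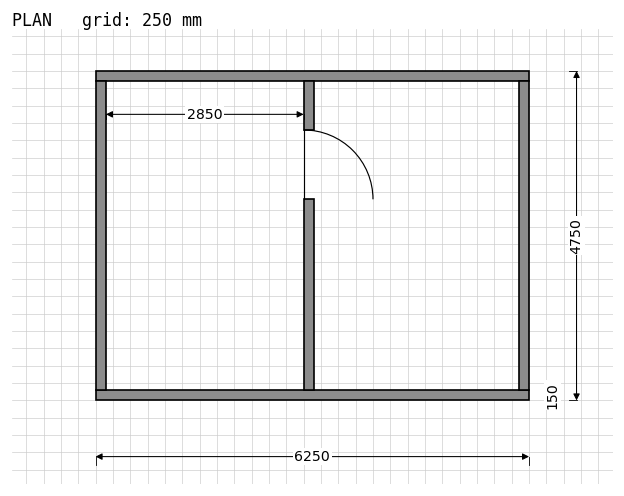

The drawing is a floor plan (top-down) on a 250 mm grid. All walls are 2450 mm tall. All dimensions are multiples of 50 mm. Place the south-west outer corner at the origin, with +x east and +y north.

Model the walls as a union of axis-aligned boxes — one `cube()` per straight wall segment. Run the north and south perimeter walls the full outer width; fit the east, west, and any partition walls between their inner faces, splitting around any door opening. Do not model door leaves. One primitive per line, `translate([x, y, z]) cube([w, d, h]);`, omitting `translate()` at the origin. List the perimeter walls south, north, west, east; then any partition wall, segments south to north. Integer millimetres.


cube([6250, 150, 2450]);
translate([0, 4600, 0]) cube([6250, 150, 2450]);
translate([0, 150, 0]) cube([150, 4450, 2450]);
translate([6100, 150, 0]) cube([150, 4450, 2450]);
translate([3000, 150, 0]) cube([150, 2750, 2450]);
translate([3000, 3900, 0]) cube([150, 700, 2450]);
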